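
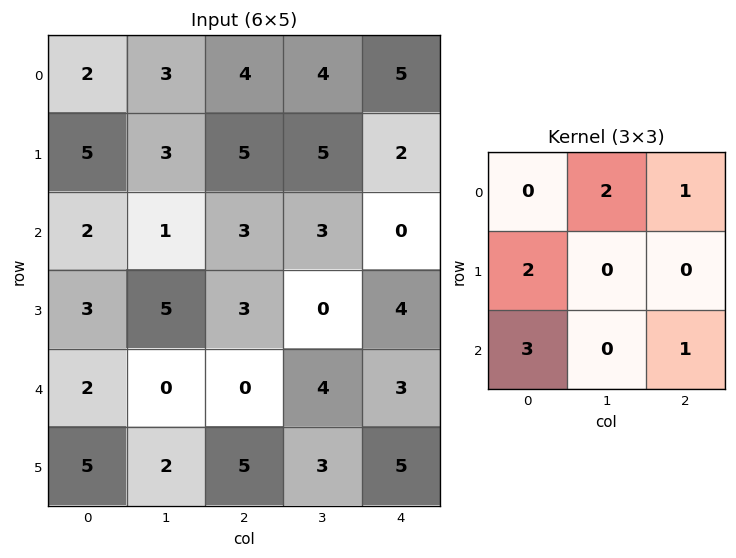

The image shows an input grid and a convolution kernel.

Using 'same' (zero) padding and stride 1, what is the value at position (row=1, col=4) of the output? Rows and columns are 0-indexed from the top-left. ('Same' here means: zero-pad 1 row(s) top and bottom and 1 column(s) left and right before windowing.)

29

The receptive field on the zero-padded input at this output position is [4 5 0 / 5 2 0 / 3 0 0]. Elementwise product with the kernel and sum: 5·2 + 0·1 + 5·2 + 3·3 + 0·1.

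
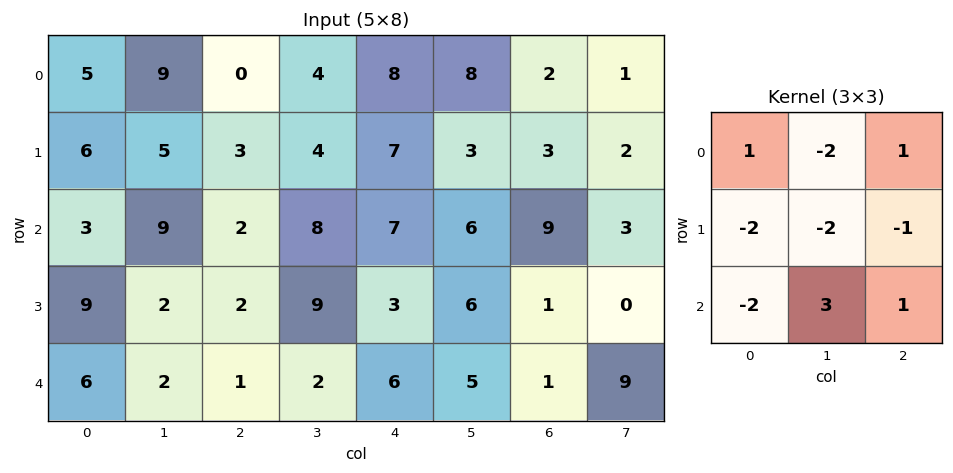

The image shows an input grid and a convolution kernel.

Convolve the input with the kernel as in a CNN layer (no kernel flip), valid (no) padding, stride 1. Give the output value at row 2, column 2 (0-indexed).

-22

The receptive field on the input at this output position is [2 8 7 / 2 9 3 / 1 2 6]. Elementwise product with the kernel and sum: 2·1 + 8·-2 + 7·1 + 2·-2 + 9·-2 + 3·-1 + 1·-2 + 2·3 + 6·1.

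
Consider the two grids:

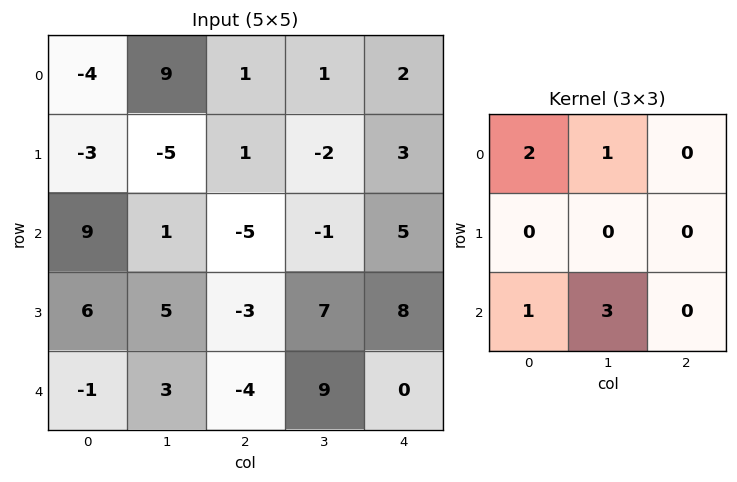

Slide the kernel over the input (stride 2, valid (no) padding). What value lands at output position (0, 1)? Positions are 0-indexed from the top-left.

-5

The receptive field on the input at this output position is [1 1 2 / 1 -2 3 / -5 -1 5]. Elementwise product with the kernel and sum: 1·2 + 1·1 + -5·1 + -1·3.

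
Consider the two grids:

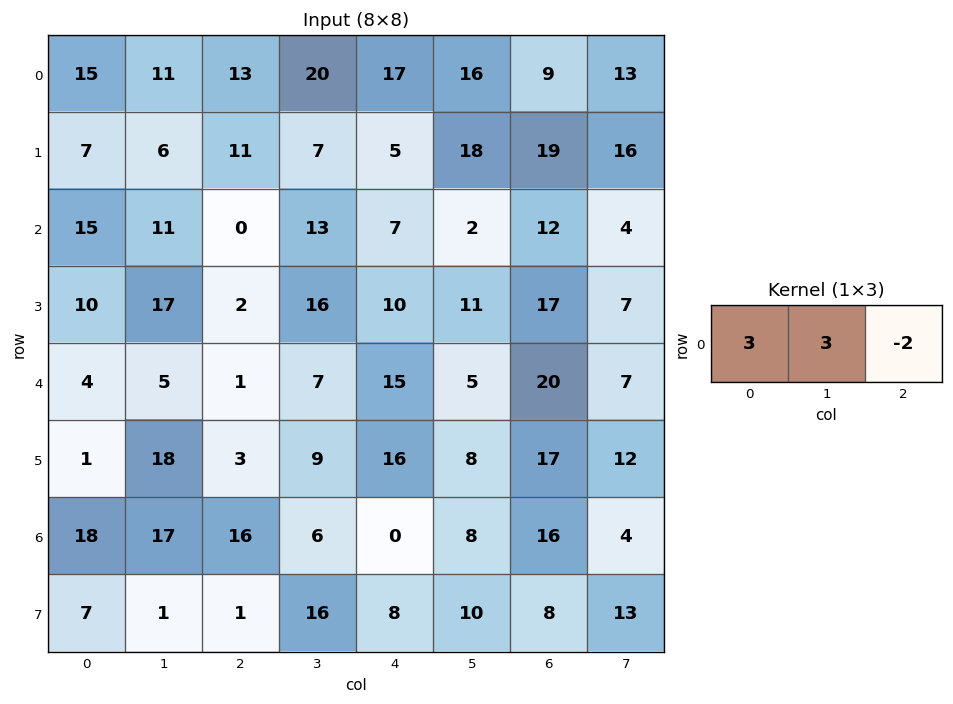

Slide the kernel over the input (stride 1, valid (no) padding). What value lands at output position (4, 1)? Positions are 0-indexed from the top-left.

4

The receptive field on the input at this output position is [5 1 7]. Elementwise product with the kernel and sum: 5·3 + 1·3 + 7·-2.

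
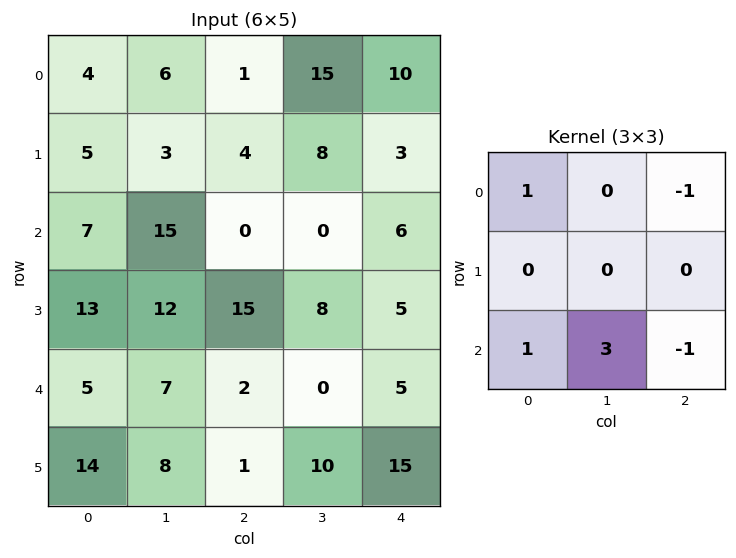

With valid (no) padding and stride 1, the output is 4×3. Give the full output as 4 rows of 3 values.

55 6 -15
35 44 35
31 28 -9
35 5 26

Output[0,0]: The receptive field on the input at this output position is [4 6 1 / 5 3 4 / 7 15 0]. Elementwise product with the kernel and sum: 4·1 + 1·-1 + 7·1 + 15·3 + 0·-1.
Output[0,1]: The receptive field on the input at this output position is [6 1 15 / 3 4 8 / 15 0 0]. Elementwise product with the kernel and sum: 6·1 + 15·-1 + 15·1 + 0·3 + 0·-1.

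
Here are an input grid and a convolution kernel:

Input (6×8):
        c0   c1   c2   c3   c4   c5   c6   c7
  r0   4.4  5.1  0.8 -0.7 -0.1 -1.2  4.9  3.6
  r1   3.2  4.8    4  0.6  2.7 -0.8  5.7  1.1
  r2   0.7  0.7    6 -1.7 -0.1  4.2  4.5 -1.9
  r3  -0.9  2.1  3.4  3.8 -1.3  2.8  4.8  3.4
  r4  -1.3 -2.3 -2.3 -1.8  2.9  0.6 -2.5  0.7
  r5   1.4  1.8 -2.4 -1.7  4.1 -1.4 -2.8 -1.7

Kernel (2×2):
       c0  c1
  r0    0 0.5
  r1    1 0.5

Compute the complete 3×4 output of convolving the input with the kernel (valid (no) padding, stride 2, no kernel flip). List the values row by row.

Output[0,0]: The receptive field on the input at this output position is [4.4 5.1 / 3.2 4.8]. Elementwise product with the kernel and sum: 5.1·0.5 + 3.2·1 + 4.8·0.5.

8.15 3.95 1.7 8.05
0.5 4.45 2.2 5.55
1.15 -4.15 3.7 -3.3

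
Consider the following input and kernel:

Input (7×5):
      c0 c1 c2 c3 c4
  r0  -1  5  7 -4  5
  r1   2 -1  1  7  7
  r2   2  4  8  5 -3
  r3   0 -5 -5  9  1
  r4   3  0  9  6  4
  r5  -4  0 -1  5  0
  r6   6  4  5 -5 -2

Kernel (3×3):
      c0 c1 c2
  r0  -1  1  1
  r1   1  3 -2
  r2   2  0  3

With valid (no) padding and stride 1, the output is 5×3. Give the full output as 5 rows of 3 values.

Output[0,0]: The receptive field on the input at this output position is [-1 5 7 / 2 -1 1 / 2 4 8]. Elementwise product with the kernel and sum: -1·-1 + 5·1 + 7·1 + 2·1 + -1·3 + 1·-2 + 2·2 + 8·3.
Output[0,1]: The receptive field on the input at this output position is [5 7 -4 / -1 1 7 / 4 8 5]. Elementwise product with the kernel and sum: 5·-1 + 7·1 + -4·1 + -1·1 + 1·3 + 7·-2 + 4·2 + 5·3.

38 9 9
-19 44 35
38 -11 44
-36 39 32
31 -5 19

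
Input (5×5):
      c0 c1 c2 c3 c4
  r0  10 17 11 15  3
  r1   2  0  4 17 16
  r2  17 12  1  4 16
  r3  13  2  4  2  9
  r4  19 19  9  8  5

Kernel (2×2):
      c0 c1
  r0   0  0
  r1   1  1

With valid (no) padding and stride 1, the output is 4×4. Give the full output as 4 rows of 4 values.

Output[0,0]: The receptive field on the input at this output position is [10 17 / 2 0]. Elementwise product with the kernel and sum: 2·1 + 0·1.

2 4 21 33
29 13 5 20
15 6 6 11
38 28 17 13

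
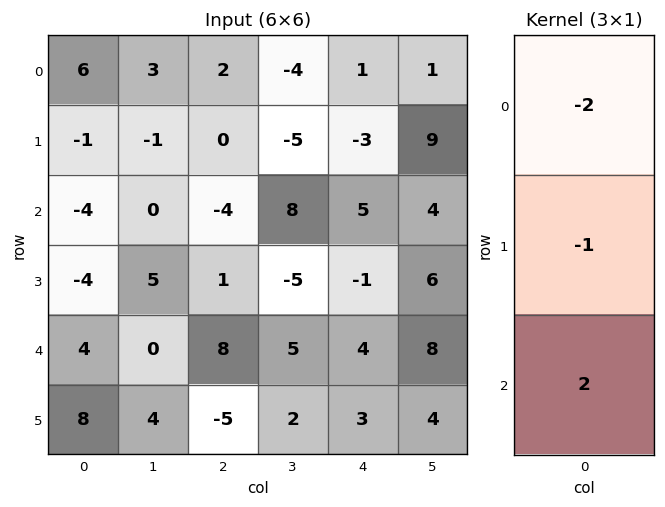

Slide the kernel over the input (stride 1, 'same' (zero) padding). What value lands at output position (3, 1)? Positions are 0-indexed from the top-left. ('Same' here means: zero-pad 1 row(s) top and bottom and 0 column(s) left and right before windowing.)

The receptive field on the zero-padded input at this output position is [0 / 5 / 0]. Elementwise product with the kernel and sum: 0·-2 + 5·-1 + 0·2.

-5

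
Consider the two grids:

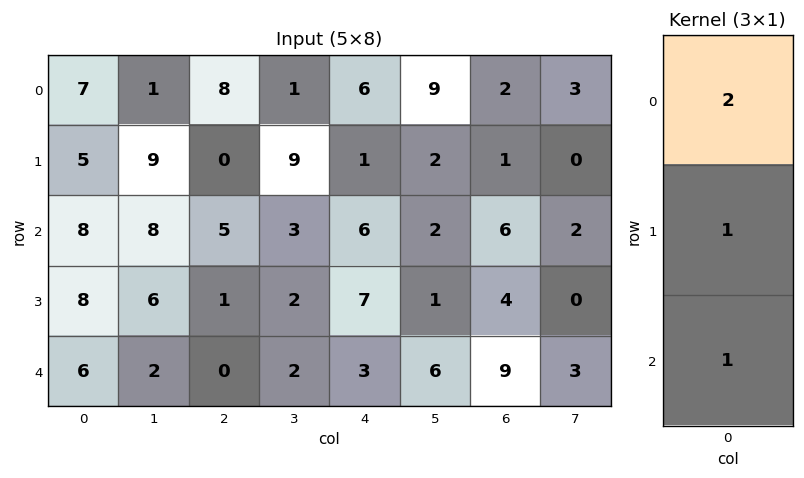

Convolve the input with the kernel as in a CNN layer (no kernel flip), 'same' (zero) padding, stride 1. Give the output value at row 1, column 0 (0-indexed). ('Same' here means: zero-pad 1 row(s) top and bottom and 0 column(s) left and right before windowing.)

The receptive field on the zero-padded input at this output position is [7 / 5 / 8]. Elementwise product with the kernel and sum: 7·2 + 5·1 + 8·1.

27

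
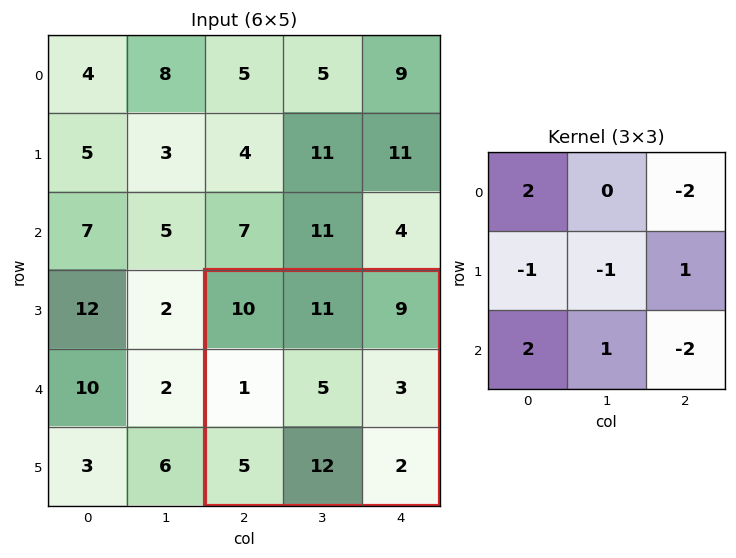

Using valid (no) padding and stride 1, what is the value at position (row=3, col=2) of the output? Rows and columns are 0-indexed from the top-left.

17

The receptive field on the input at this output position is [10 11 9 / 1 5 3 / 5 12 2]. Elementwise product with the kernel and sum: 10·2 + 9·-2 + 1·-1 + 5·-1 + 3·1 + 5·2 + 12·1 + 2·-2.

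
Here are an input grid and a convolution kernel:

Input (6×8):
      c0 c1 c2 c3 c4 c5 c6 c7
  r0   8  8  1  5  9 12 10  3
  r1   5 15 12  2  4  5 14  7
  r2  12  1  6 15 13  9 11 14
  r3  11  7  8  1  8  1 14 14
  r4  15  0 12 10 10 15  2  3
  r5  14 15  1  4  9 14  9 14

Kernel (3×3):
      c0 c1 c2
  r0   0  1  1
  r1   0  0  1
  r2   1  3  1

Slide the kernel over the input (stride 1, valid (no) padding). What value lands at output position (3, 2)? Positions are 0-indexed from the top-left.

41

The receptive field on the input at this output position is [8 1 8 / 12 10 10 / 1 4 9]. Elementwise product with the kernel and sum: 1·1 + 8·1 + 10·1 + 1·1 + 4·3 + 9·1.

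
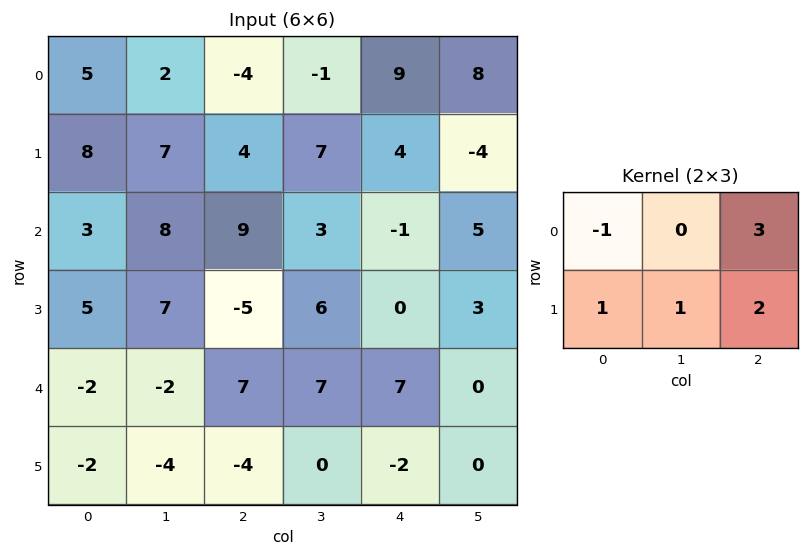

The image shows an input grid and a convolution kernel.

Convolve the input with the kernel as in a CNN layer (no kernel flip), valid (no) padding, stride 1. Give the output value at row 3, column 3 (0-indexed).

17

The receptive field on the input at this output position is [6 0 3 / 7 7 0]. Elementwise product with the kernel and sum: 6·-1 + 3·3 + 7·1 + 7·1 + 0·2.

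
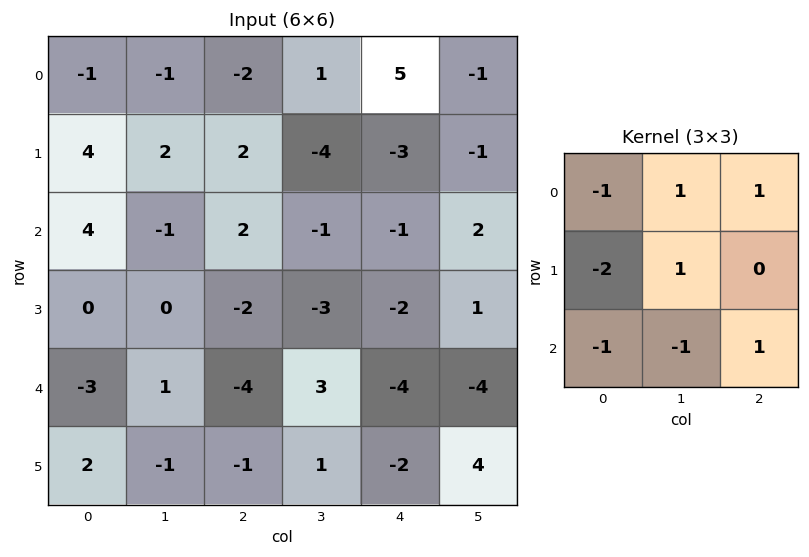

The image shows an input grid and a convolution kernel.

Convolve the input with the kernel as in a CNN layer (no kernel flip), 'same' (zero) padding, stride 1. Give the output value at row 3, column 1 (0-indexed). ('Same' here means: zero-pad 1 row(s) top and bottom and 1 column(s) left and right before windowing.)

-5

The receptive field on the zero-padded input at this output position is [4 -1 2 / 0 0 -2 / -3 1 -4]. Elementwise product with the kernel and sum: 4·-1 + -1·1 + 2·1 + 0·-2 + 0·1 + -3·-1 + 1·-1 + -4·1.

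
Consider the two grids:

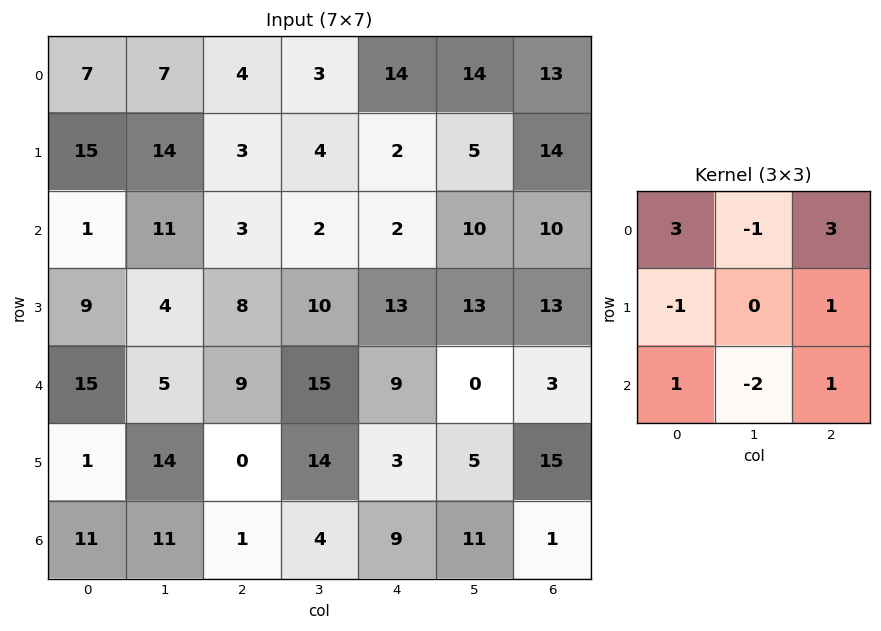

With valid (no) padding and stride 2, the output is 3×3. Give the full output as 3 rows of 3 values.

-4 51 71
14 6 38
56 44 36

Output[0,0]: The receptive field on the input at this output position is [7 7 4 / 15 14 3 / 1 11 3]. Elementwise product with the kernel and sum: 7·3 + 7·-1 + 4·3 + 15·-1 + 3·1 + 1·1 + 11·-2 + 3·1.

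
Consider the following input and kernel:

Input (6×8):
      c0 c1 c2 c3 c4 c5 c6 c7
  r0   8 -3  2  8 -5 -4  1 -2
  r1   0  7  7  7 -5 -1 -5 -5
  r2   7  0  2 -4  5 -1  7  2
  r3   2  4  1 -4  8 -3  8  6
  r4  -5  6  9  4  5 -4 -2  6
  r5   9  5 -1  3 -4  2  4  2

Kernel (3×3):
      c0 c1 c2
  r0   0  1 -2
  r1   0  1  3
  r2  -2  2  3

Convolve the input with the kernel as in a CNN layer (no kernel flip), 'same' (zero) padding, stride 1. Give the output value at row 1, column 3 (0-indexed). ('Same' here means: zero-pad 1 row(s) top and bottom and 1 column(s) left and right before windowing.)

The receptive field on the zero-padded input at this output position is [2 8 -5 / 7 7 -5 / 2 -4 5]. Elementwise product with the kernel and sum: 8·1 + -5·-2 + 7·1 + -5·3 + 2·-2 + -4·2 + 5·3.

13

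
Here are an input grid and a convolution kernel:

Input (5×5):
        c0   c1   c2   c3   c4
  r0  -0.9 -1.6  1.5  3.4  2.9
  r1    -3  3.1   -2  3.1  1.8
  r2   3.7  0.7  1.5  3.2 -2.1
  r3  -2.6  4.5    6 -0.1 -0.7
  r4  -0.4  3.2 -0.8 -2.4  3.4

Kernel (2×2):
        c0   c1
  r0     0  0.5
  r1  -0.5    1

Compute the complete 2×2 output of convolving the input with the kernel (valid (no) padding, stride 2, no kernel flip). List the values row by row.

3.8 5.8
6.15 -1.5

Output[0,0]: The receptive field on the input at this output position is [-0.9 -1.6 / -3 3.1]. Elementwise product with the kernel and sum: -1.6·0.5 + -3·-0.5 + 3.1·1.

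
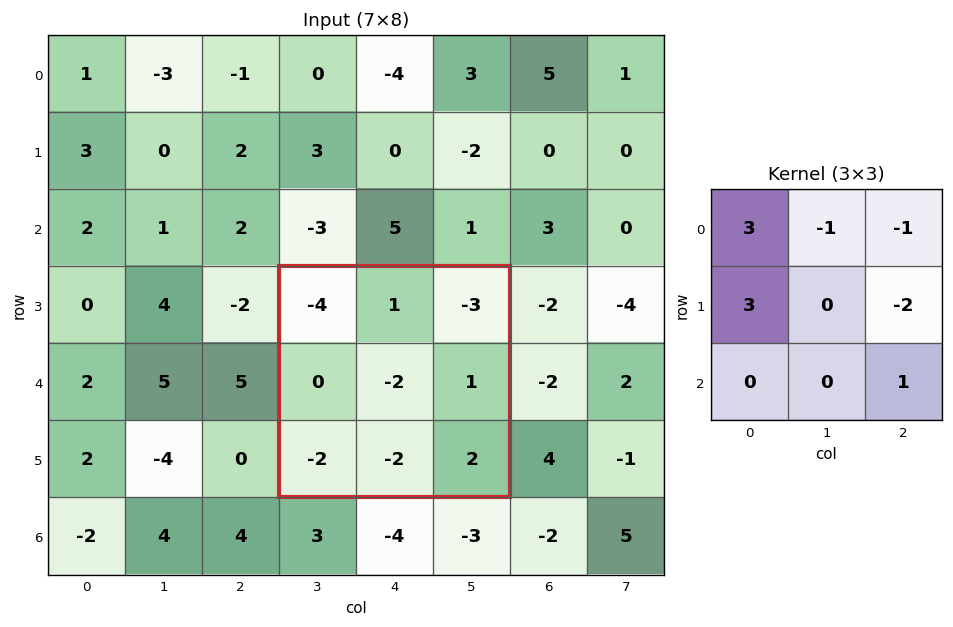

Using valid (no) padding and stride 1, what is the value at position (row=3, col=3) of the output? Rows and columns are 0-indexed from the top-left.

The receptive field on the input at this output position is [-4 1 -3 / 0 -2 1 / -2 -2 2]. Elementwise product with the kernel and sum: -4·3 + 1·-1 + -3·-1 + 0·3 + 1·-2 + 2·1.

-10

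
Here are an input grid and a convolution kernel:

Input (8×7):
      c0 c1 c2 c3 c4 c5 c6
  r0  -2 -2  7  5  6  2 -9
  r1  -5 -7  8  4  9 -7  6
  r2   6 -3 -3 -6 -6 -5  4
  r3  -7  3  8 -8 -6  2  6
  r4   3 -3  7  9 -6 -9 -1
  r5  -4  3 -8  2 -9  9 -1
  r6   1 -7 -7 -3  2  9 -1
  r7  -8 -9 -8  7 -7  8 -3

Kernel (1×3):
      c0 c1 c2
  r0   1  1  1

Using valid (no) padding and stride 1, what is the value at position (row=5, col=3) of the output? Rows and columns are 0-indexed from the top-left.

The receptive field on the input at this output position is [2 -9 9]. Elementwise product with the kernel and sum: 2·1 + -9·1 + 9·1.

2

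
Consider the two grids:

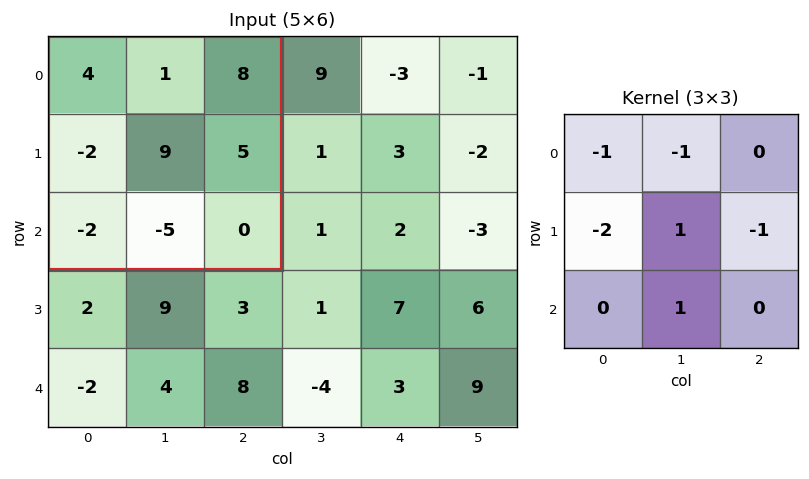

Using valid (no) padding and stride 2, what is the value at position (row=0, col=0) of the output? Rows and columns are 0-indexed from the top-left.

The receptive field on the input at this output position is [4 1 8 / -2 9 5 / -2 -5 0]. Elementwise product with the kernel and sum: 4·-1 + 1·-1 + -2·-2 + 9·1 + 5·-1 + -5·1.

-2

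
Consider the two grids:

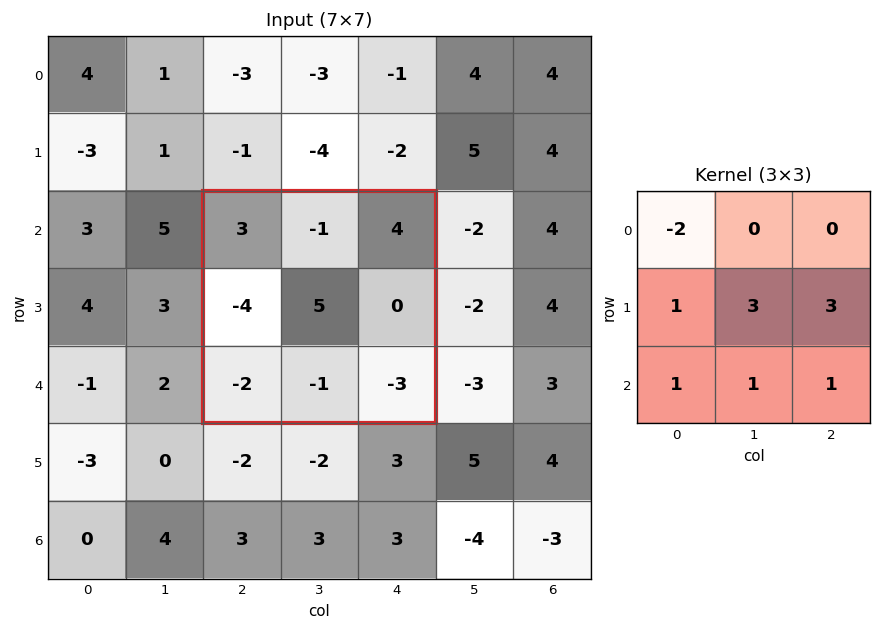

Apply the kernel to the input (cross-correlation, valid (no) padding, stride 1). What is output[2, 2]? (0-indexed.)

The receptive field on the input at this output position is [3 -1 4 / -4 5 0 / -2 -1 -3]. Elementwise product with the kernel and sum: 3·-2 + -4·1 + 5·3 + 0·3 + -2·1 + -1·1 + -3·1.

-1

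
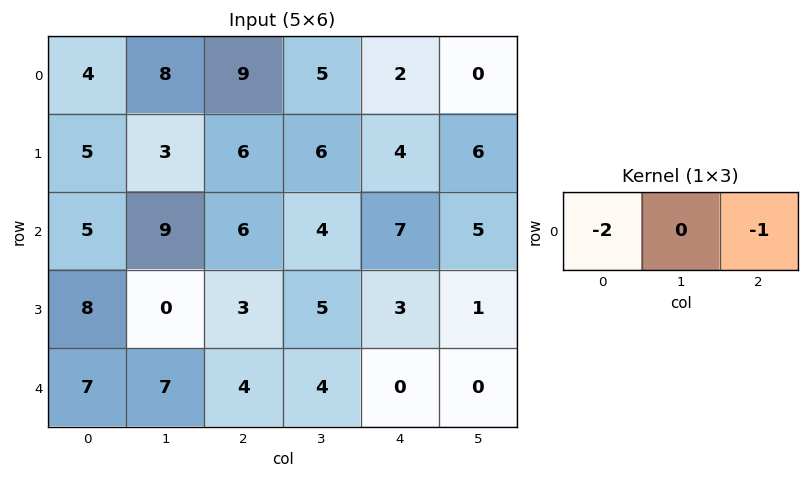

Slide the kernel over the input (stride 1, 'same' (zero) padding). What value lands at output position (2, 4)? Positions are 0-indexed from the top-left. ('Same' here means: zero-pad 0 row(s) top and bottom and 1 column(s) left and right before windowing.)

-13

The receptive field on the zero-padded input at this output position is [4 7 5]. Elementwise product with the kernel and sum: 4·-2 + 5·-1.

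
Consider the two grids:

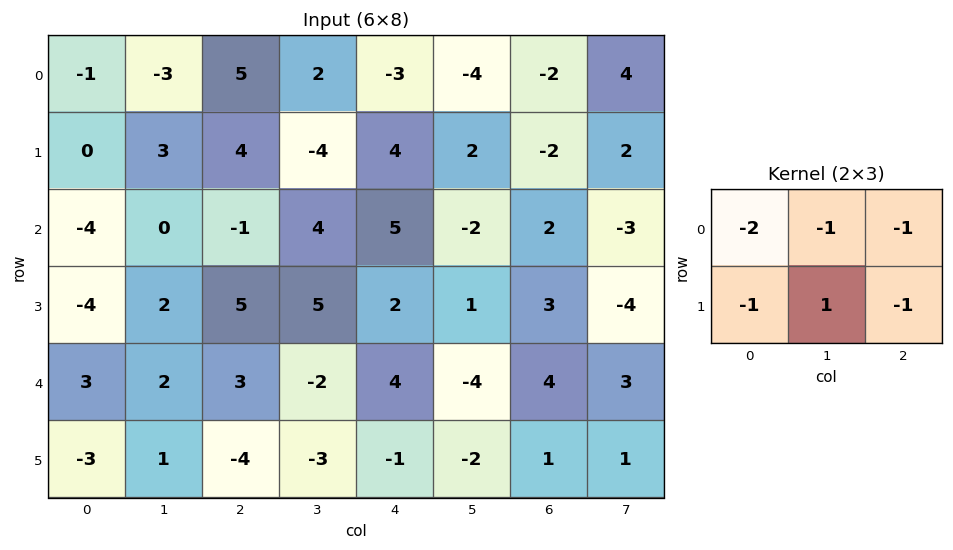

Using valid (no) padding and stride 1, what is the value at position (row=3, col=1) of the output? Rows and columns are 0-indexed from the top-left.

-11

The receptive field on the input at this output position is [2 5 5 / 2 3 -2]. Elementwise product with the kernel and sum: 2·-2 + 5·-1 + 5·-1 + 2·-1 + 3·1 + -2·-1.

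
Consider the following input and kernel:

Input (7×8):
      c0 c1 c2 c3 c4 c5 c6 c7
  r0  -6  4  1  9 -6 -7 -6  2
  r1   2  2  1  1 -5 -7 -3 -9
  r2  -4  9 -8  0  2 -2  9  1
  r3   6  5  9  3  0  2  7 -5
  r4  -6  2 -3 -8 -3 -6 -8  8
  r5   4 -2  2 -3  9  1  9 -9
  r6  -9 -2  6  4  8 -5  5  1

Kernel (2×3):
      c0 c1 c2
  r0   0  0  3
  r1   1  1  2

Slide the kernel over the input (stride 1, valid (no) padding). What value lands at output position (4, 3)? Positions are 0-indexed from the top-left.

-10

The receptive field on the input at this output position is [-8 -3 -6 / -3 9 1]. Elementwise product with the kernel and sum: -6·3 + -3·1 + 9·1 + 1·2.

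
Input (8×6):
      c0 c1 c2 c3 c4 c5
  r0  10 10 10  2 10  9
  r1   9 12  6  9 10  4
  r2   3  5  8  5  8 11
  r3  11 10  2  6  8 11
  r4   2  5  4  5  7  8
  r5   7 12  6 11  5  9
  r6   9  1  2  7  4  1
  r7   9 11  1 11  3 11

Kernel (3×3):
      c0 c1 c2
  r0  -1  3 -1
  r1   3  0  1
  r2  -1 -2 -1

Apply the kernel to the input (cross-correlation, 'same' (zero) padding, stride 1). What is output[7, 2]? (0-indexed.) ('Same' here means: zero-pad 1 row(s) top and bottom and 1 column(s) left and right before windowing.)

42

The receptive field on the zero-padded input at this output position is [1 2 7 / 11 1 11 / 0 0 0]. Elementwise product with the kernel and sum: 1·-1 + 2·3 + 7·-1 + 11·3 + 11·1 + 0·-1 + 0·-2 + 0·-1.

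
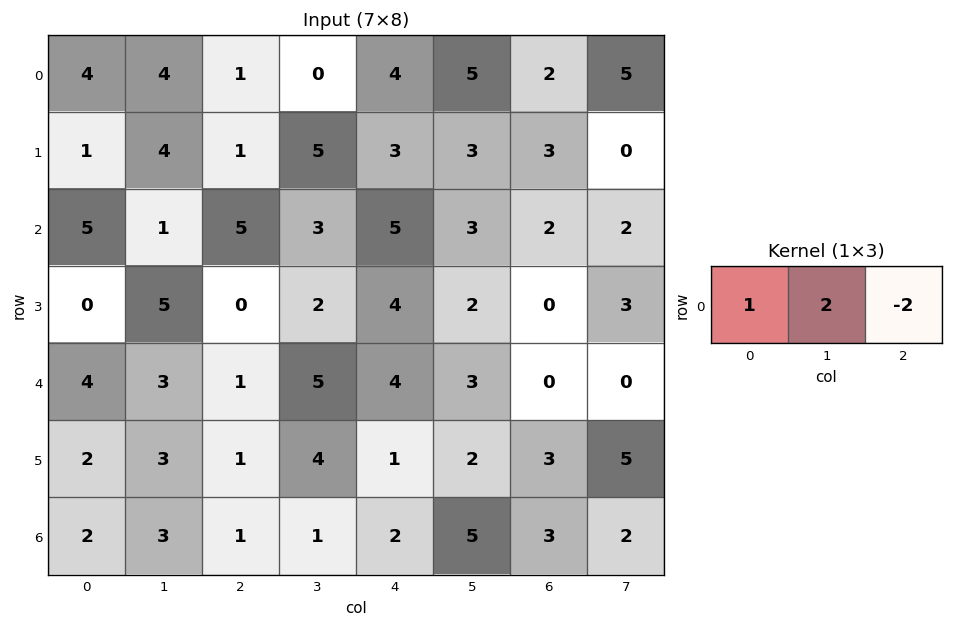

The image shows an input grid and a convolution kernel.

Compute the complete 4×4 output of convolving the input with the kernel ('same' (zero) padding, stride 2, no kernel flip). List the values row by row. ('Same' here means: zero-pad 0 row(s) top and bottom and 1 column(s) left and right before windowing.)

0 6 -2 -1
8 5 7 3
2 -5 7 3
-2 3 -5 7

Output[0,0]: The receptive field on the zero-padded input at this output position is [0 4 4]. Elementwise product with the kernel and sum: 0·1 + 4·2 + 4·-2.
Output[0,1]: The receptive field on the zero-padded input at this output position is [4 1 0]. Elementwise product with the kernel and sum: 4·1 + 1·2 + 0·-2.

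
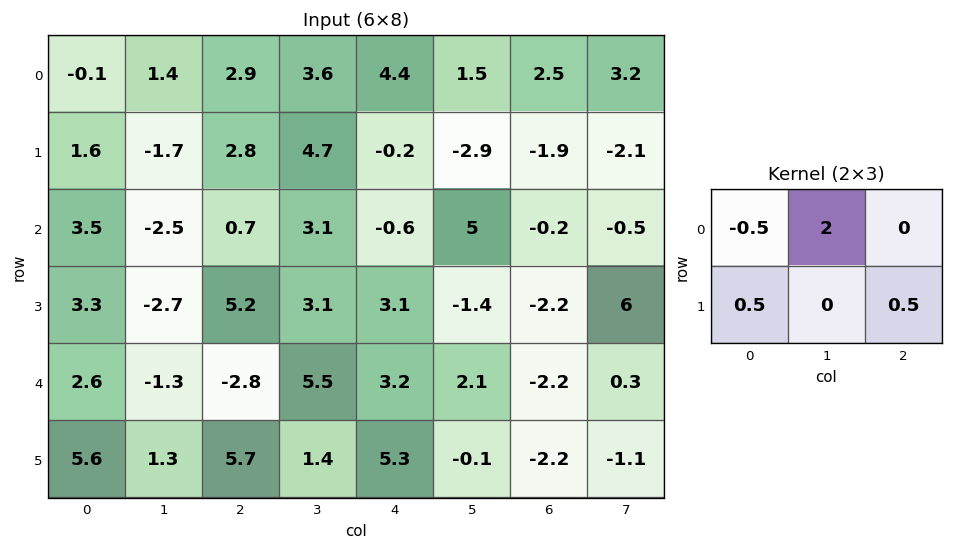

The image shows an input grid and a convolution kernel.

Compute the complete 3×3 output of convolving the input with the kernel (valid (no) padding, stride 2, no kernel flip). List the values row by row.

5.05 7.05 -0.25
-2.5 10 10.75
1.75 17.9 4.15

Output[0,0]: The receptive field on the input at this output position is [-0.1 1.4 2.9 / 1.6 -1.7 2.8]. Elementwise product with the kernel and sum: -0.1·-0.5 + 1.4·2 + 1.6·0.5 + 2.8·0.5.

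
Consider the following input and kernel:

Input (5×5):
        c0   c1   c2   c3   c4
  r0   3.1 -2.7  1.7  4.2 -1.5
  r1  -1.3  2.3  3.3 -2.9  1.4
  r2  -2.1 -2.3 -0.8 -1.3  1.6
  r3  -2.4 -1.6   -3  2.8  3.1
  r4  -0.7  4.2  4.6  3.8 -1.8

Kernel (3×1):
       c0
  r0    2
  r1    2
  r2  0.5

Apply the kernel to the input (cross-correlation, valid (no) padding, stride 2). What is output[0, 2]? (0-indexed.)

The receptive field on the input at this output position is [-1.5 / 1.4 / 1.6]. Elementwise product with the kernel and sum: -1.5·2 + 1.4·2 + 1.6·0.5.

0.6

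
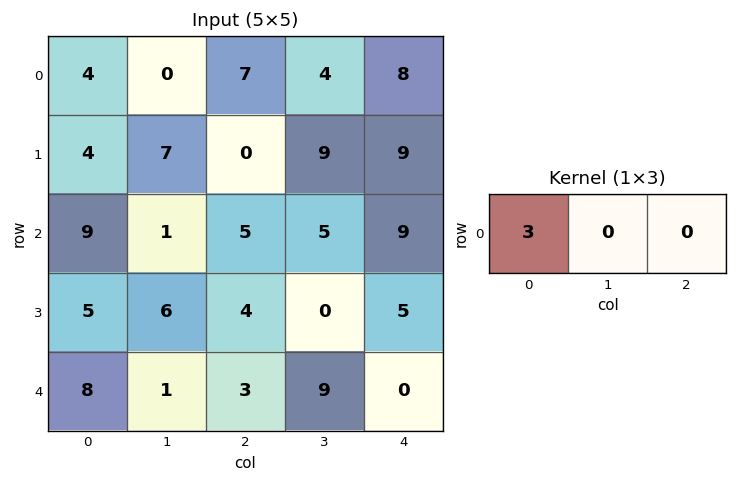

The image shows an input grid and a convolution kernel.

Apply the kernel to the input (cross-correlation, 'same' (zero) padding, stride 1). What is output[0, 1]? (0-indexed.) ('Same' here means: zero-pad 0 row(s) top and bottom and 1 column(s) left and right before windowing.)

12

The receptive field on the zero-padded input at this output position is [4 0 7]. Elementwise product with the kernel and sum: 4·3.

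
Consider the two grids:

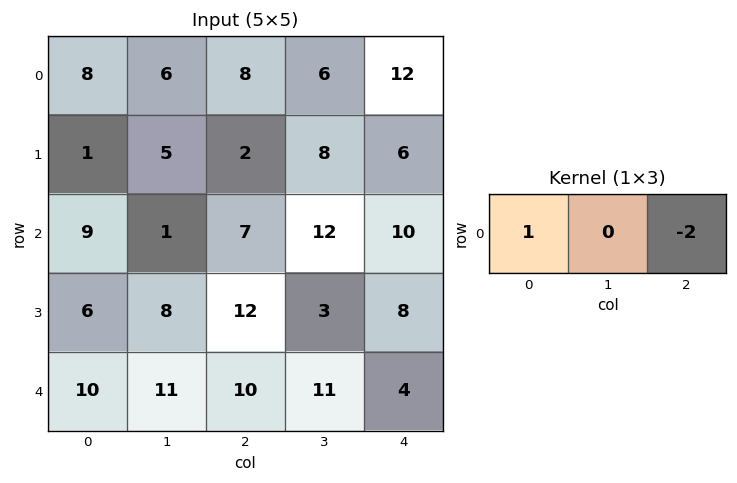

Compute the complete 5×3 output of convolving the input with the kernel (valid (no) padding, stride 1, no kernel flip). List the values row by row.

Output[0,0]: The receptive field on the input at this output position is [8 6 8]. Elementwise product with the kernel and sum: 8·1 + 8·-2.
Output[0,1]: The receptive field on the input at this output position is [6 8 6]. Elementwise product with the kernel and sum: 6·1 + 6·-2.

-8 -6 -16
-3 -11 -10
-5 -23 -13
-18 2 -4
-10 -11 2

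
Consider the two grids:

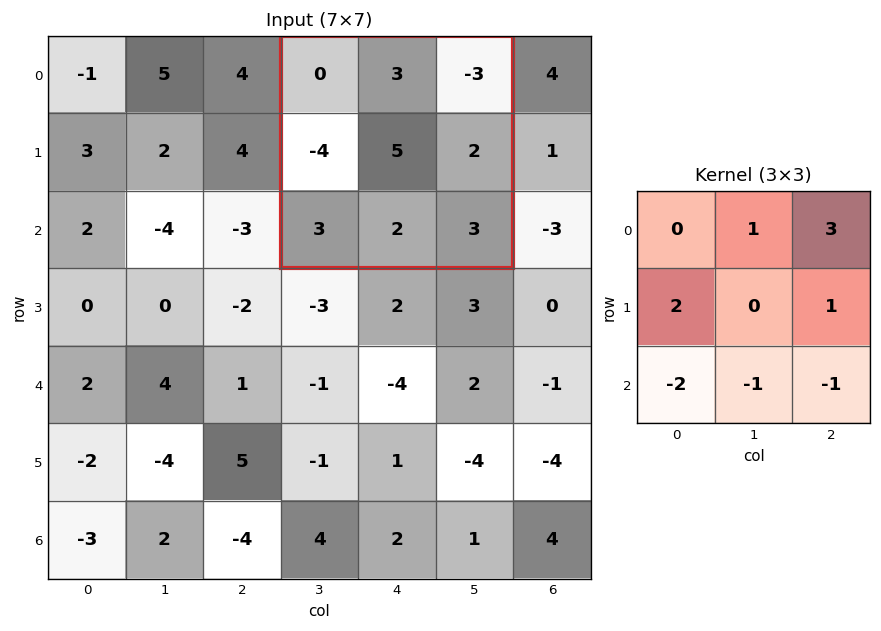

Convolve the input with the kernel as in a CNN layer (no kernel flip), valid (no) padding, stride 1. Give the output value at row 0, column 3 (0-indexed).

-23

The receptive field on the input at this output position is [0 3 -3 / -4 5 2 / 3 2 3]. Elementwise product with the kernel and sum: 3·1 + -3·3 + -4·2 + 2·1 + 3·-2 + 2·-1 + 3·-1.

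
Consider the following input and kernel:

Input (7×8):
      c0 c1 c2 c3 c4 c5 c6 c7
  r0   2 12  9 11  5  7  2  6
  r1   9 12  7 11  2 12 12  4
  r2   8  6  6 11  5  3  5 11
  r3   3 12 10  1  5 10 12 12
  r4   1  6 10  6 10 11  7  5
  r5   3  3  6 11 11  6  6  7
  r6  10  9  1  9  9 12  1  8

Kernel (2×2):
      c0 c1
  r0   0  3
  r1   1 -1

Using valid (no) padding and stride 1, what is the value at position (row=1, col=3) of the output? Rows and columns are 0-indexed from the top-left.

12

The receptive field on the input at this output position is [11 2 / 11 5]. Elementwise product with the kernel and sum: 2·3 + 11·1 + 5·-1.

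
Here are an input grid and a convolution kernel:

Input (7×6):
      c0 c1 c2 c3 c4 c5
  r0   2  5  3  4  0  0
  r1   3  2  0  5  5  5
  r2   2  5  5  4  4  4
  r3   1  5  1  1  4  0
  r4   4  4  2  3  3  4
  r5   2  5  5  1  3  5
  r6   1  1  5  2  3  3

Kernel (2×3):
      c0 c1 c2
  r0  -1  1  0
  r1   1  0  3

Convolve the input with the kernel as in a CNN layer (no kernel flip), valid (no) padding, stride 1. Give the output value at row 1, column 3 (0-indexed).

16

The receptive field on the input at this output position is [5 5 5 / 4 4 4]. Elementwise product with the kernel and sum: 5·-1 + 5·1 + 4·1 + 4·3.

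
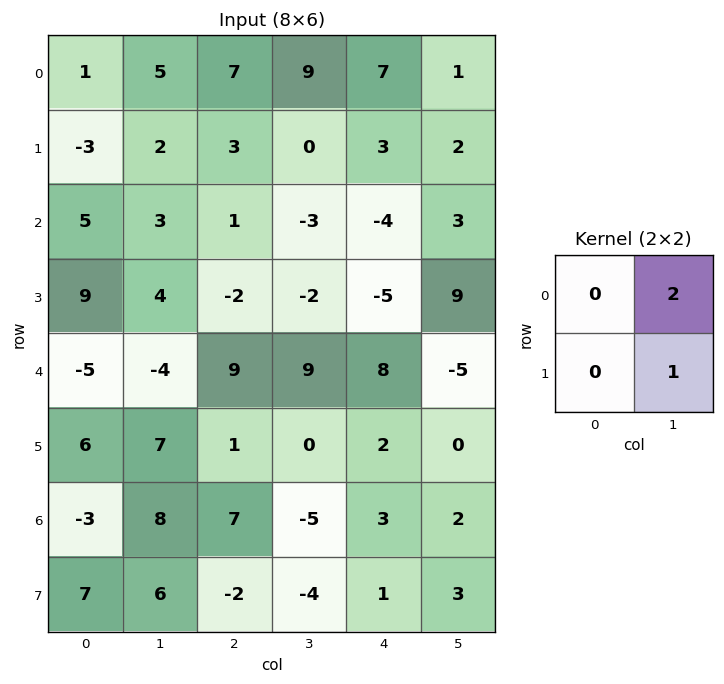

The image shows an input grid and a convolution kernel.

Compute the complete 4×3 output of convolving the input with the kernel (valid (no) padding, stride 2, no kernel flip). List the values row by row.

Output[0,0]: The receptive field on the input at this output position is [1 5 / -3 2]. Elementwise product with the kernel and sum: 5·2 + 2·1.
Output[0,1]: The receptive field on the input at this output position is [7 9 / 3 0]. Elementwise product with the kernel and sum: 9·2 + 0·1.

12 18 4
10 -8 15
-1 18 -10
22 -14 7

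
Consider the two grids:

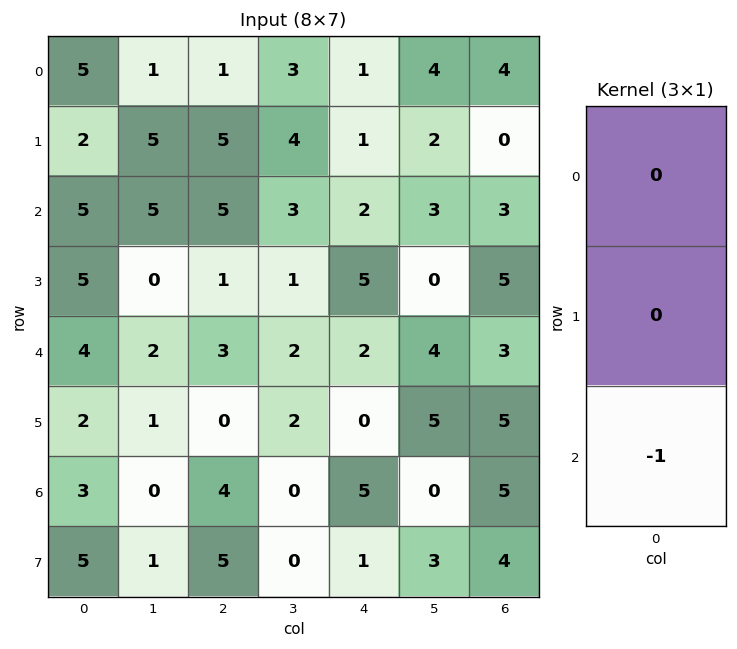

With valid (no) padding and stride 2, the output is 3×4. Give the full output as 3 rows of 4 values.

-5 -5 -2 -3
-4 -3 -2 -3
-3 -4 -5 -5

Output[0,0]: The receptive field on the input at this output position is [5 / 2 / 5]. Elementwise product with the kernel and sum: 5·-1.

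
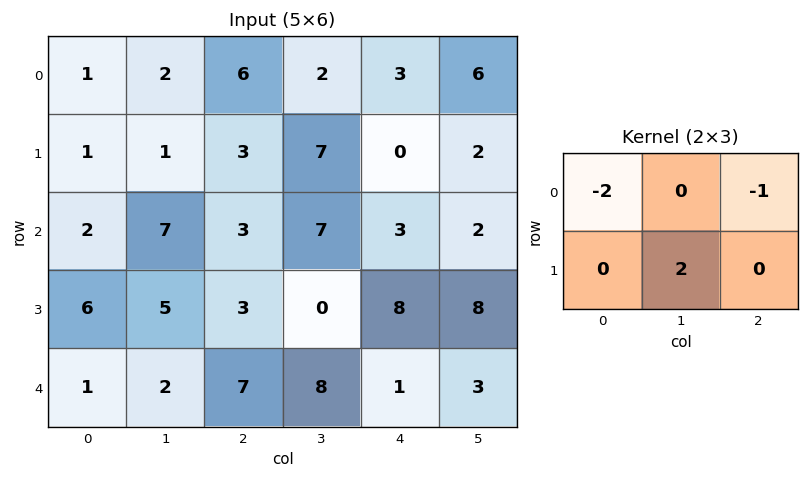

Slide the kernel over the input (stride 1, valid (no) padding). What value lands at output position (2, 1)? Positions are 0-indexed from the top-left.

The receptive field on the input at this output position is [7 3 7 / 5 3 0]. Elementwise product with the kernel and sum: 7·-2 + 7·-1 + 3·2.

-15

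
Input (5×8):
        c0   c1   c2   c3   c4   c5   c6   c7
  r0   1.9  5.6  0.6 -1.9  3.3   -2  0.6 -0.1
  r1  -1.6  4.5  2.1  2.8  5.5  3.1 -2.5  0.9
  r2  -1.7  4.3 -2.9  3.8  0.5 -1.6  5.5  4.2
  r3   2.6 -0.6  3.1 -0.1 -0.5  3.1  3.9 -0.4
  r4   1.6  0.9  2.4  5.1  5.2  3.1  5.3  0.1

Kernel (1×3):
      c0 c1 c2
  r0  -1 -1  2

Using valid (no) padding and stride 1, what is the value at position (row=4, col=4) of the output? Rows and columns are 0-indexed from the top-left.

The receptive field on the input at this output position is [5.2 3.1 5.3]. Elementwise product with the kernel and sum: 5.2·-1 + 3.1·-1 + 5.3·2.

2.3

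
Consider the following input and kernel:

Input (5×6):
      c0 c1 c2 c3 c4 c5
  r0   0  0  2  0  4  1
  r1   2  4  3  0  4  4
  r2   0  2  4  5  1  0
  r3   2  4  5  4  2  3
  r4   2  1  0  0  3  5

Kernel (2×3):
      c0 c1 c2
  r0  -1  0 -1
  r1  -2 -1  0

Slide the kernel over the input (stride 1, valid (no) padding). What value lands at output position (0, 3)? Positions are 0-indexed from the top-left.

-5

The receptive field on the input at this output position is [0 4 1 / 0 4 4]. Elementwise product with the kernel and sum: 0·-1 + 1·-1 + 0·-2 + 4·-1.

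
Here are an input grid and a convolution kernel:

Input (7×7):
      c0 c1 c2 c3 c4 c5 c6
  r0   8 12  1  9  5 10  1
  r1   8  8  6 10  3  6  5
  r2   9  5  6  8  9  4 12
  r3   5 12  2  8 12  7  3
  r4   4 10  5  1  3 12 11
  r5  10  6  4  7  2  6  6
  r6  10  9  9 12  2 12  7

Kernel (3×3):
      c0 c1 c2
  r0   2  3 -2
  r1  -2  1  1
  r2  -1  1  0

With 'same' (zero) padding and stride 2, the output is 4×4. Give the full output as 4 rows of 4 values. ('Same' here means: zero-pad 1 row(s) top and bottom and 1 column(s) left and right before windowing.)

28 -16 -10 -20
27 8 18 27
15 -2 46 10
37 13 -2 13

Output[0,0]: The receptive field on the zero-padded input at this output position is [0 0 0 / 0 8 12 / 0 8 8]. Elementwise product with the kernel and sum: 0·2 + 0·3 + 0·-2 + 0·-2 + 8·1 + 12·1 + 0·-1 + 8·1.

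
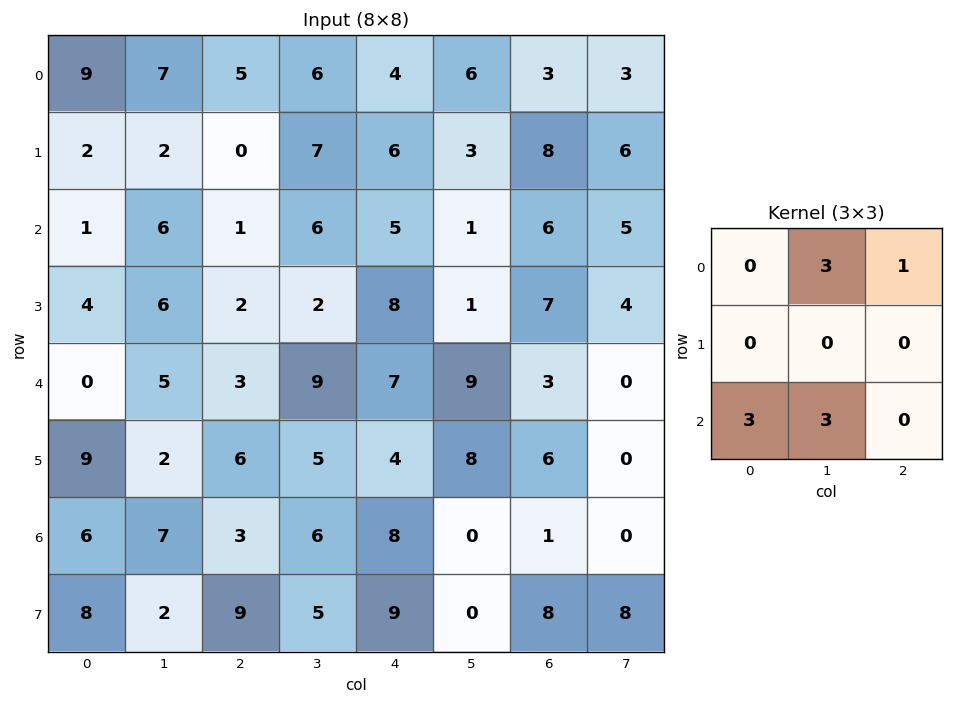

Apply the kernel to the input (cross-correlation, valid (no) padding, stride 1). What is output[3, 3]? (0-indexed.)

The receptive field on the input at this output position is [2 8 1 / 9 7 9 / 5 4 8]. Elementwise product with the kernel and sum: 8·3 + 1·1 + 5·3 + 4·3.

52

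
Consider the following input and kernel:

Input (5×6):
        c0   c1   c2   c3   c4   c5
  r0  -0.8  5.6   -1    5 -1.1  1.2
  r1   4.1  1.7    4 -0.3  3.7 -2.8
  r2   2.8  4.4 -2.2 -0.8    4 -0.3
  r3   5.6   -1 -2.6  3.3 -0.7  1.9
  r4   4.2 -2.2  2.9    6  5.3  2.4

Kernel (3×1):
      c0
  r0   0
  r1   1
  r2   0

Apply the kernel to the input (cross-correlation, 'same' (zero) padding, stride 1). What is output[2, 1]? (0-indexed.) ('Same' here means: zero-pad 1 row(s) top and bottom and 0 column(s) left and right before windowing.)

The receptive field on the zero-padded input at this output position is [1.7 / 4.4 / -1]. Elementwise product with the kernel and sum: 4.4·1.

4.4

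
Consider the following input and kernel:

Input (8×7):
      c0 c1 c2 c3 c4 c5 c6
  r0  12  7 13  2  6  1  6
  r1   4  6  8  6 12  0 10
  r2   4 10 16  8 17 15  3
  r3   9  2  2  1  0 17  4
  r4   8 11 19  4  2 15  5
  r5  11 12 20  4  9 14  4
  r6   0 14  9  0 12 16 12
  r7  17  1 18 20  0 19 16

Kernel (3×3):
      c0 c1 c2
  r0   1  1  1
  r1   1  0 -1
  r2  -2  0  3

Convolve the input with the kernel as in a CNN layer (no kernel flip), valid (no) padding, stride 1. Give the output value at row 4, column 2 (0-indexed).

The receptive field on the input at this output position is [19 4 2 / 20 4 9 / 9 0 12]. Elementwise product with the kernel and sum: 19·1 + 4·1 + 2·1 + 20·1 + 9·-1 + 9·-2 + 12·3.

54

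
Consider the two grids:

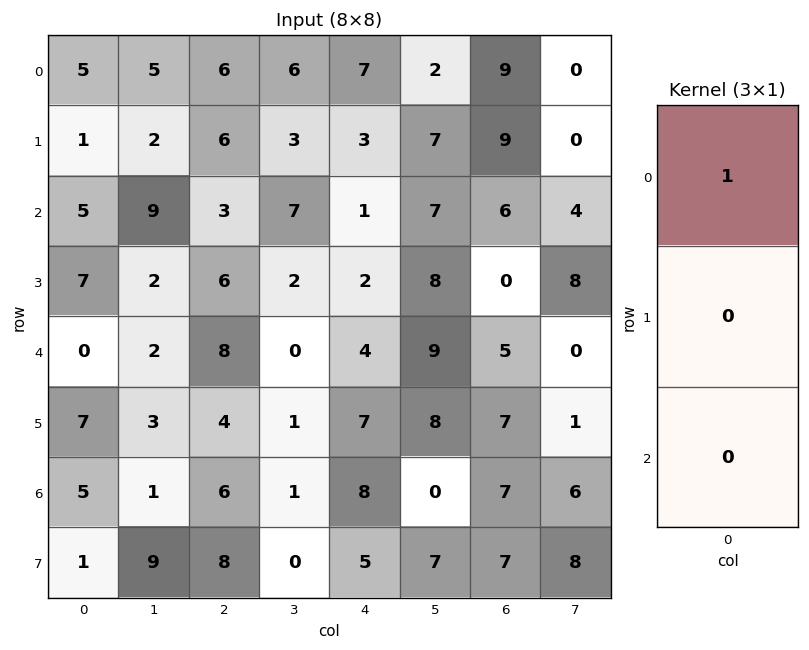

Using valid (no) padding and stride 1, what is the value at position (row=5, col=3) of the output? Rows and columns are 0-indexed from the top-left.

The receptive field on the input at this output position is [1 / 1 / 0]. Elementwise product with the kernel and sum: 1·1.

1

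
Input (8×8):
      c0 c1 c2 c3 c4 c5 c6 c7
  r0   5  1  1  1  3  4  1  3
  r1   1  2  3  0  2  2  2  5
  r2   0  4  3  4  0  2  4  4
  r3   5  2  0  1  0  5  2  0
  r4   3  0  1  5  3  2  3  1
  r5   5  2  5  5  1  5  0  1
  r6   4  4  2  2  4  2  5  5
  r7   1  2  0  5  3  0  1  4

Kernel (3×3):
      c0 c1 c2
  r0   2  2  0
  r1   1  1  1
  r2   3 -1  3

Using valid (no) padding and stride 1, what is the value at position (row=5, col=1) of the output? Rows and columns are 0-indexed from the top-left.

43

The receptive field on the input at this output position is [2 5 5 / 4 2 2 / 2 0 5]. Elementwise product with the kernel and sum: 2·2 + 5·2 + 4·1 + 2·1 + 2·1 + 2·3 + 0·-1 + 5·3.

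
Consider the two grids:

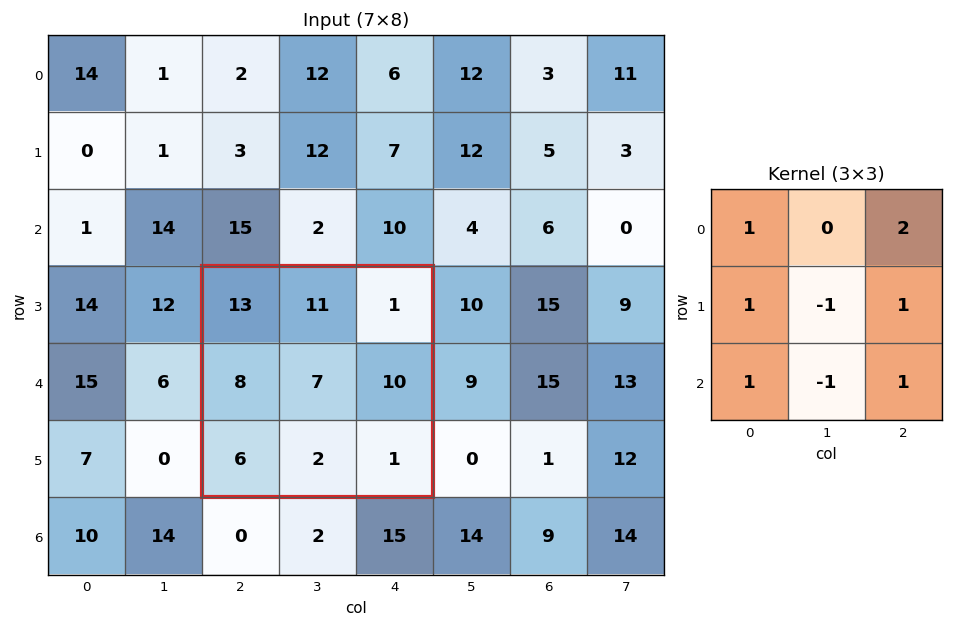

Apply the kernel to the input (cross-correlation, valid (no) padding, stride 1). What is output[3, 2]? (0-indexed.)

31

The receptive field on the input at this output position is [13 11 1 / 8 7 10 / 6 2 1]. Elementwise product with the kernel and sum: 13·1 + 1·2 + 8·1 + 7·-1 + 10·1 + 6·1 + 2·-1 + 1·1.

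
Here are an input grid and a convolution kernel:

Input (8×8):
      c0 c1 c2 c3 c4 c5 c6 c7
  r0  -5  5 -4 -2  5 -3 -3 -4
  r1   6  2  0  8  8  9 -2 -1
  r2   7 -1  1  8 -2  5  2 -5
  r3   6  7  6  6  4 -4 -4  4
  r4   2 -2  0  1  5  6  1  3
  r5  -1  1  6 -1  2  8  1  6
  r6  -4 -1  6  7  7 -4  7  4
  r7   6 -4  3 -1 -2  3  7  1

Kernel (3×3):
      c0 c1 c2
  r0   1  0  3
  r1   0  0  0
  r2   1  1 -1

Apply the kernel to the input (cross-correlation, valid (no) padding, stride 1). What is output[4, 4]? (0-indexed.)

4

The receptive field on the input at this output position is [5 6 1 / 2 8 1 / 7 -4 7]. Elementwise product with the kernel and sum: 5·1 + 1·3 + 7·1 + -4·1 + 7·-1.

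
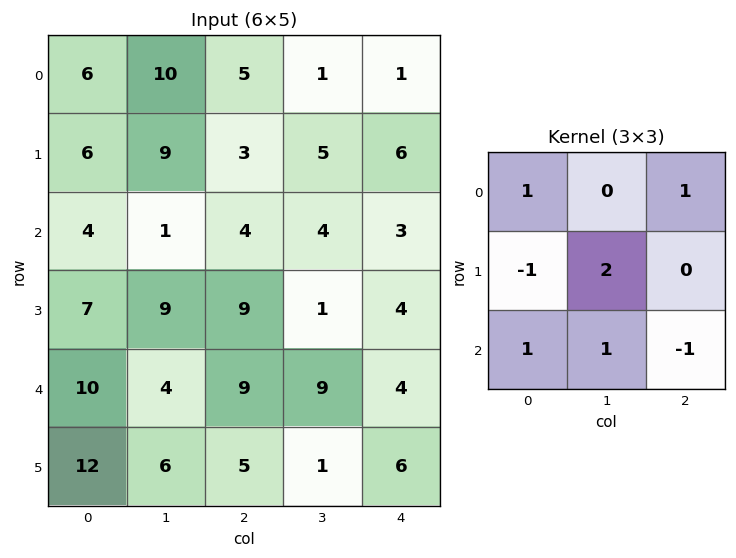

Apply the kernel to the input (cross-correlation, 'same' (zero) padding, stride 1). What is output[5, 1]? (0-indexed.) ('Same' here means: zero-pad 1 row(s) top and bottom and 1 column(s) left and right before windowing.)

The receptive field on the zero-padded input at this output position is [10 4 9 / 12 6 5 / 0 0 0]. Elementwise product with the kernel and sum: 10·1 + 9·1 + 12·-1 + 6·2 + 0·1 + 0·1 + 0·-1.

19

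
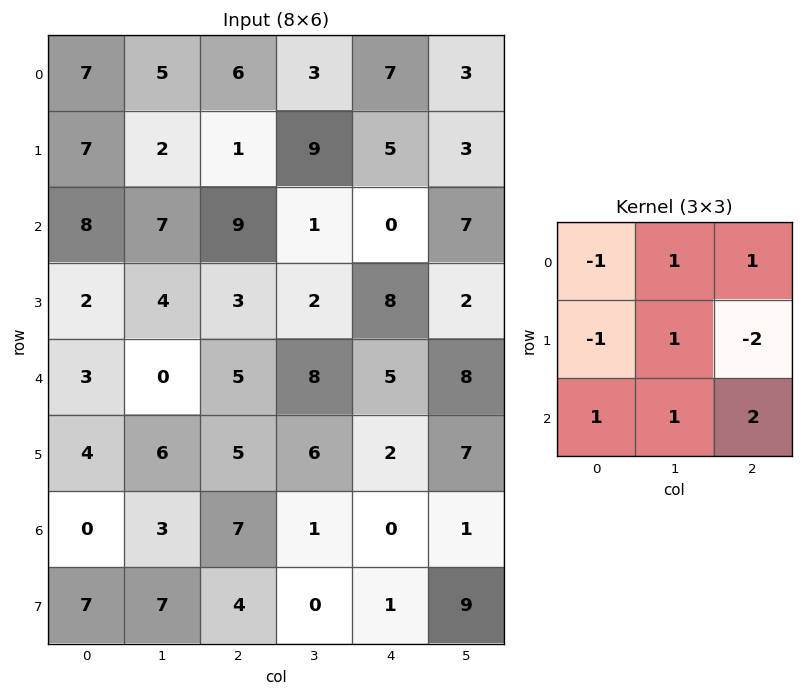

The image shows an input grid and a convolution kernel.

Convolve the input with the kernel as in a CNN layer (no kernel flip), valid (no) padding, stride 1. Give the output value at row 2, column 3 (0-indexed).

37

The receptive field on the input at this output position is [1 0 7 / 2 8 2 / 8 5 8]. Elementwise product with the kernel and sum: 1·-1 + 0·1 + 7·1 + 2·-1 + 8·1 + 2·-2 + 8·1 + 5·1 + 8·2.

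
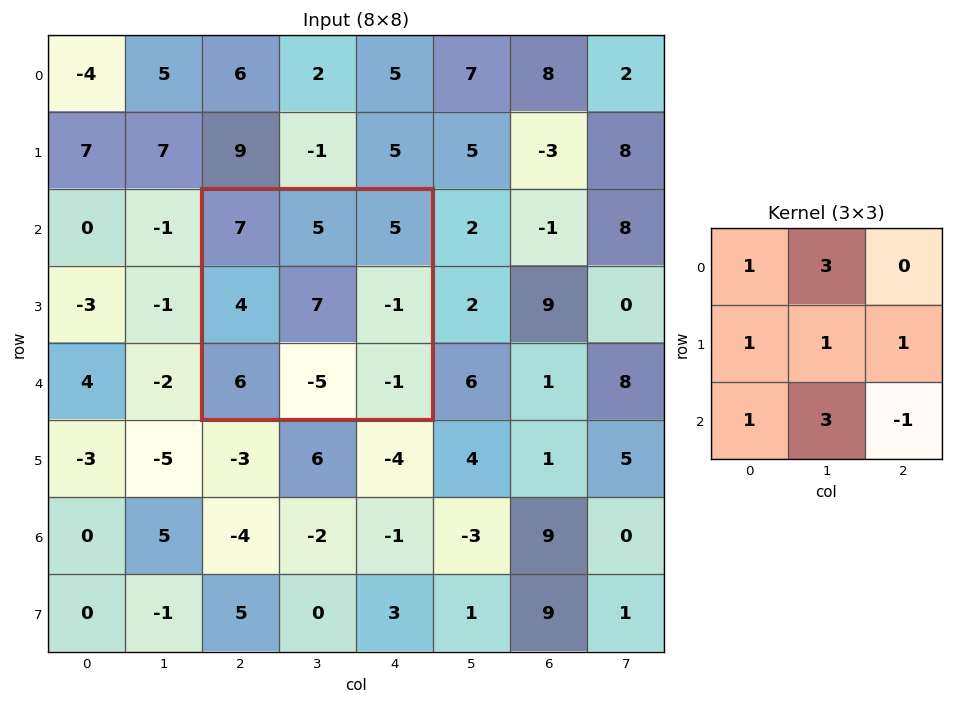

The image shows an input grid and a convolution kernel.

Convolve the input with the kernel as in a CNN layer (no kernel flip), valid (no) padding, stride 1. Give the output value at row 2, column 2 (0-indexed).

The receptive field on the input at this output position is [7 5 5 / 4 7 -1 / 6 -5 -1]. Elementwise product with the kernel and sum: 7·1 + 5·3 + 4·1 + 7·1 + -1·1 + 6·1 + -5·3 + -1·-1.

24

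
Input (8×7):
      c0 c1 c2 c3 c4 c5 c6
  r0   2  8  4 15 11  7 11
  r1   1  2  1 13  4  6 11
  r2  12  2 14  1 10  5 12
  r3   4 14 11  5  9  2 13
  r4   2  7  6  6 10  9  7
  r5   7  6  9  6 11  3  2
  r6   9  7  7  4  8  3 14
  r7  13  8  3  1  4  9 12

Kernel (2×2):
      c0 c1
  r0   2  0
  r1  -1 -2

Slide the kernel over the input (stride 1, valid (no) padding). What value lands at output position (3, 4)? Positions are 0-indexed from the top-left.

-10

The receptive field on the input at this output position is [9 2 / 10 9]. Elementwise product with the kernel and sum: 9·2 + 10·-1 + 9·-2.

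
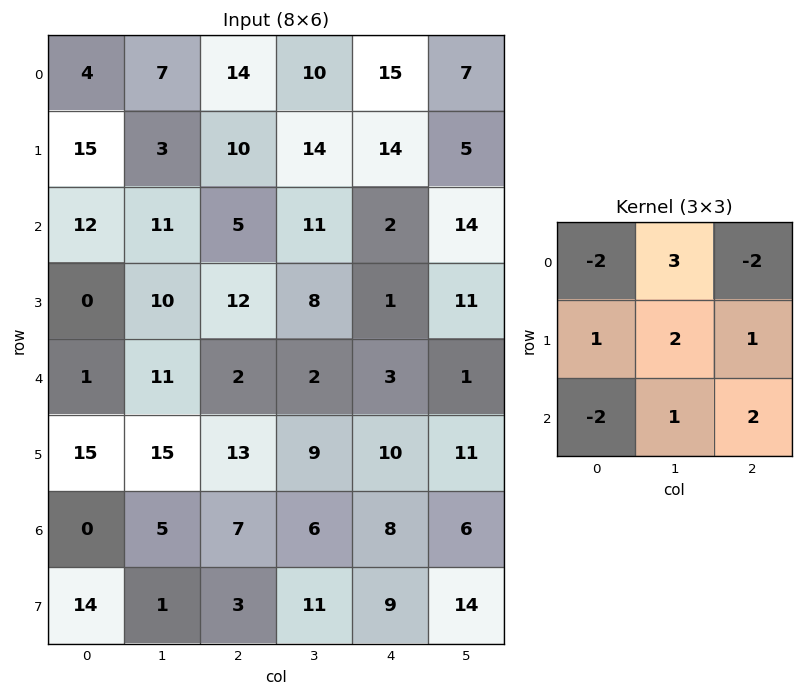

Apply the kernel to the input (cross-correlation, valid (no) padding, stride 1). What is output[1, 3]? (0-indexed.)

The receptive field on the input at this output position is [14 14 5 / 11 2 14 / 8 1 11]. Elementwise product with the kernel and sum: 14·-2 + 14·3 + 5·-2 + 11·1 + 2·2 + 14·1 + 8·-2 + 1·1 + 11·2.

40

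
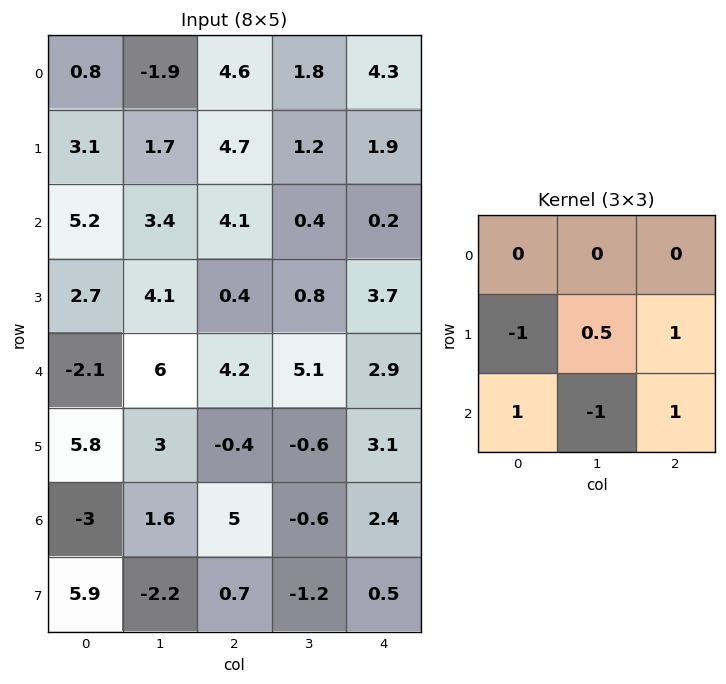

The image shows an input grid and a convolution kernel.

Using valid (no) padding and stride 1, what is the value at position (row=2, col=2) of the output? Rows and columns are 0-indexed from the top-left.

5.7

The receptive field on the input at this output position is [4.1 0.4 0.2 / 0.4 0.8 3.7 / 4.2 5.1 2.9]. Elementwise product with the kernel and sum: 0.4·-1 + 0.8·0.5 + 3.7·1 + 4.2·1 + 5.1·-1 + 2.9·1.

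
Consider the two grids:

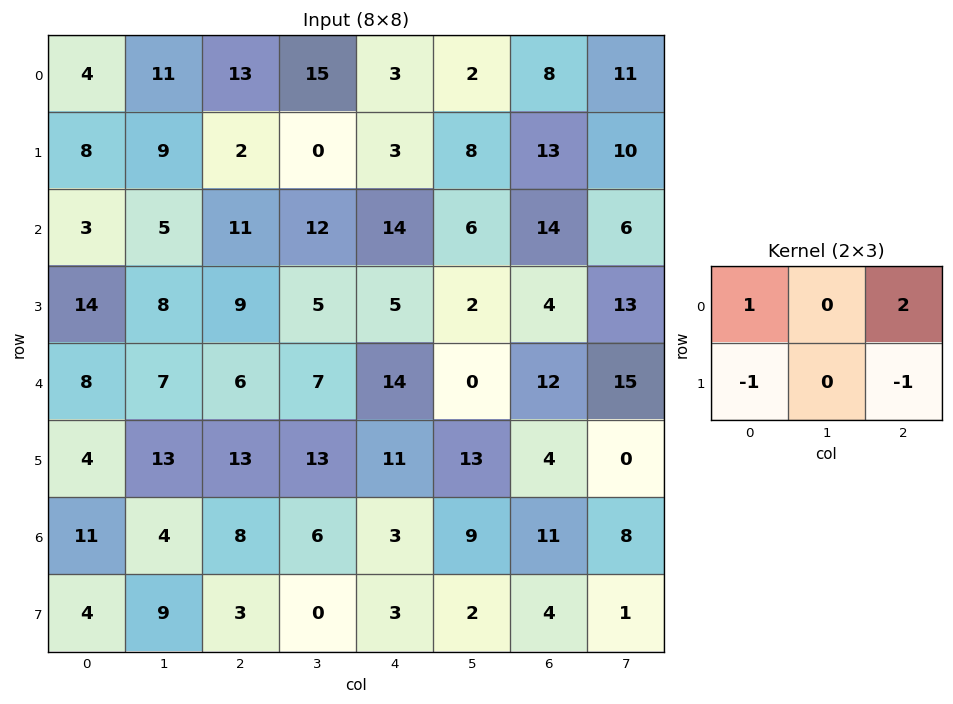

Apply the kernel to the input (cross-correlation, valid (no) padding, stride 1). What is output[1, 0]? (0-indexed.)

-2

The receptive field on the input at this output position is [8 9 2 / 3 5 11]. Elementwise product with the kernel and sum: 8·1 + 2·2 + 3·-1 + 11·-1.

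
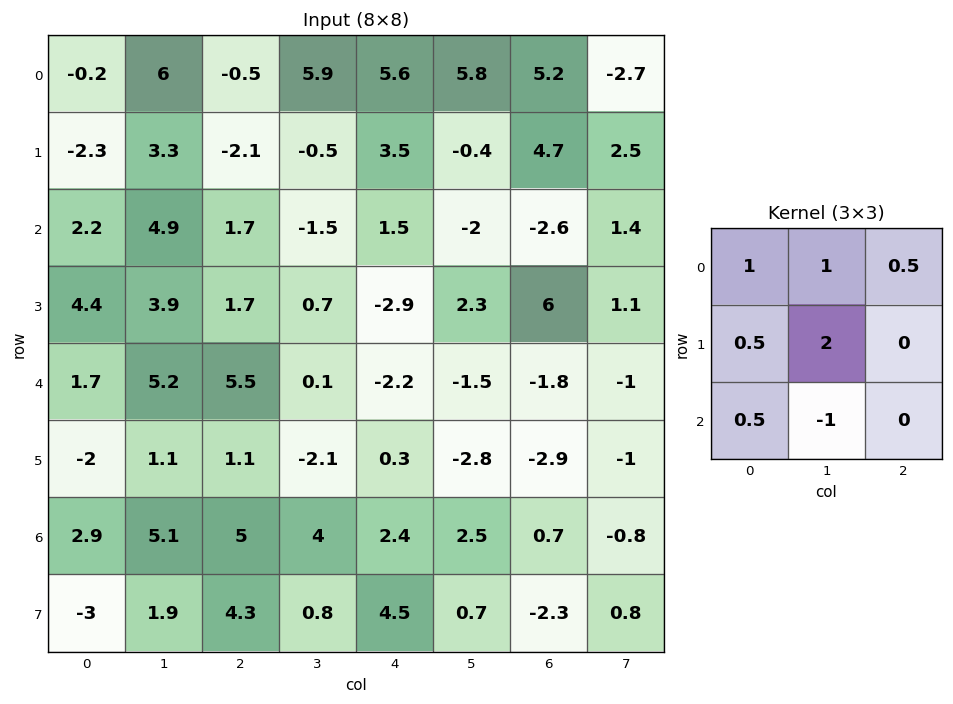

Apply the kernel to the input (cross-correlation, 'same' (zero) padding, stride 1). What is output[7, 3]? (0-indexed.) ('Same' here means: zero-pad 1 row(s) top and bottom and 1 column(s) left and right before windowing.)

13.95

The receptive field on the zero-padded input at this output position is [5 4 2.4 / 4.3 0.8 4.5 / 0 0 0]. Elementwise product with the kernel and sum: 5·1 + 4·1 + 2.4·0.5 + 4.3·0.5 + 0.8·2 + 0·0.5 + 0·-1.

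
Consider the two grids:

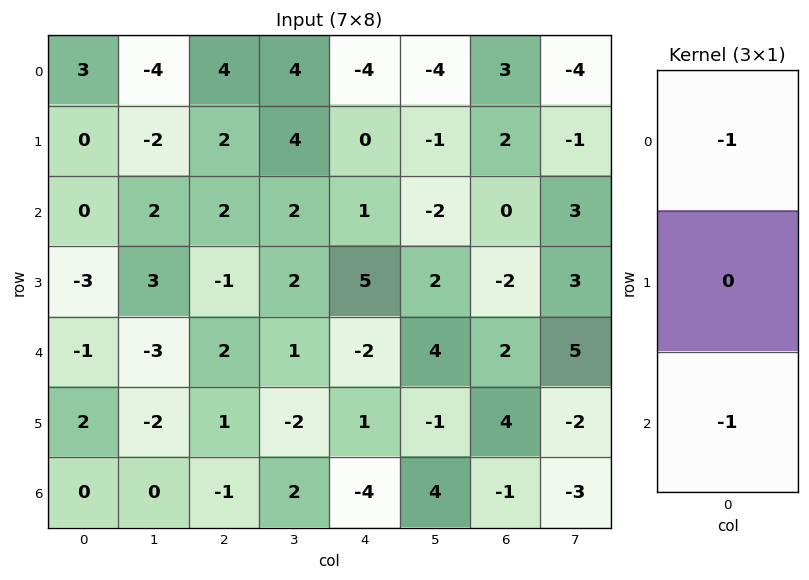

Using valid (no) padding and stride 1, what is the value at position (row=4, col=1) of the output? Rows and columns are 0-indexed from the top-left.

3

The receptive field on the input at this output position is [-3 / -2 / 0]. Elementwise product with the kernel and sum: -3·-1 + 0·-1.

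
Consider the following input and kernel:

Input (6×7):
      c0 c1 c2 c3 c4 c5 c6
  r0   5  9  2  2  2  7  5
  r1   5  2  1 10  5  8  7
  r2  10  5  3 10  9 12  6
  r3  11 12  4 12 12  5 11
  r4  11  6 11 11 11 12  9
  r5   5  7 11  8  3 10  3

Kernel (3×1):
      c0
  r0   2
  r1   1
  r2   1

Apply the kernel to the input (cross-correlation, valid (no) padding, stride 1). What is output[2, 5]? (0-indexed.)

The receptive field on the input at this output position is [12 / 5 / 12]. Elementwise product with the kernel and sum: 12·2 + 5·1 + 12·1.

41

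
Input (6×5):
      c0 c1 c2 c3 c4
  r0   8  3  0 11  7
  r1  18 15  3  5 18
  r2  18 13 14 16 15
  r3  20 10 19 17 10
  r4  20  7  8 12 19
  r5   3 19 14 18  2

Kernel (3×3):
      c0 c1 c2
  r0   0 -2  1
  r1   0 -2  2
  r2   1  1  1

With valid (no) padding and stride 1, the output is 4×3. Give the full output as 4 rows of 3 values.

Output[0,0]: The receptive field on the input at this output position is [8 3 0 / 18 15 3 / 18 13 14]. Elementwise product with the kernel and sum: 3·-2 + 0·1 + 15·-2 + 3·2 + 18·1 + 13·1 + 14·1.
Output[0,1]: The receptive field on the input at this output position is [3 0 11 / 15 3 5 / 13 14 16]. Elementwise product with the kernel and sum: 0·-2 + 11·1 + 3·-2 + 5·2 + 13·1 + 14·1 + 16·1.

15 58 56
24 49 52
41 11 8
37 38 24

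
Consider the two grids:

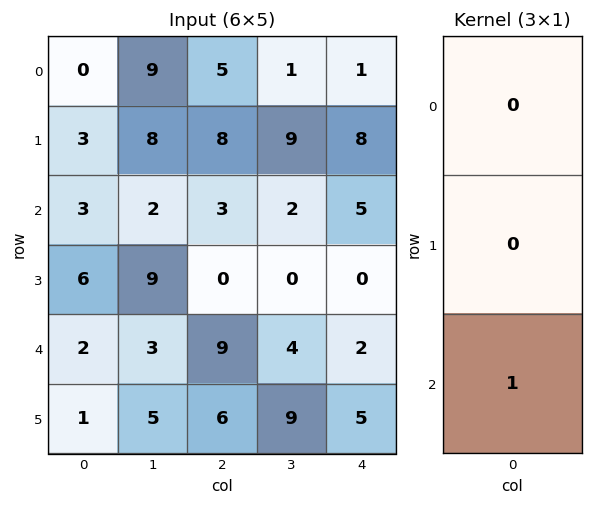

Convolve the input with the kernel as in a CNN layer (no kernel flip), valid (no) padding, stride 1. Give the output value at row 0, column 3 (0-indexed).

2

The receptive field on the input at this output position is [1 / 9 / 2]. Elementwise product with the kernel and sum: 2·1.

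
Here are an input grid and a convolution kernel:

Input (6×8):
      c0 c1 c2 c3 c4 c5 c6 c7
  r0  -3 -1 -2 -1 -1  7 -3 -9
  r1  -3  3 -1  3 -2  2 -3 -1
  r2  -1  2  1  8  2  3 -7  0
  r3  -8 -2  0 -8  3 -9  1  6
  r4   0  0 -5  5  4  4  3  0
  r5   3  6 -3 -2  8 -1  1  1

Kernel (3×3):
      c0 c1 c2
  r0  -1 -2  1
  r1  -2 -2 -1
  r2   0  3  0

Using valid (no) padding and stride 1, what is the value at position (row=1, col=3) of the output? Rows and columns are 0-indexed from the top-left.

The receptive field on the input at this output position is [3 -2 2 / 8 2 3 / -8 3 -9]. Elementwise product with the kernel and sum: 3·-1 + -2·-2 + 2·1 + 8·-2 + 2·-2 + 3·-1 + 3·3.

-11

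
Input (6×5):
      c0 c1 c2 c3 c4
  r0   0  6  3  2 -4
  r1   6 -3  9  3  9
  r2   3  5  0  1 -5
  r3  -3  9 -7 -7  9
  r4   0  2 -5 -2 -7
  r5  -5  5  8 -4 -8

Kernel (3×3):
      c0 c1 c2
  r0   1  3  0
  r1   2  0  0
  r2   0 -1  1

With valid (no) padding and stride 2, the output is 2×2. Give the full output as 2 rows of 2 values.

Output[0,0]: The receptive field on the input at this output position is [0 6 3 / 6 -3 9 / 3 5 0]. Elementwise product with the kernel and sum: 0·1 + 6·3 + 6·2 + 5·-1 + 0·1.

25 21
5 -16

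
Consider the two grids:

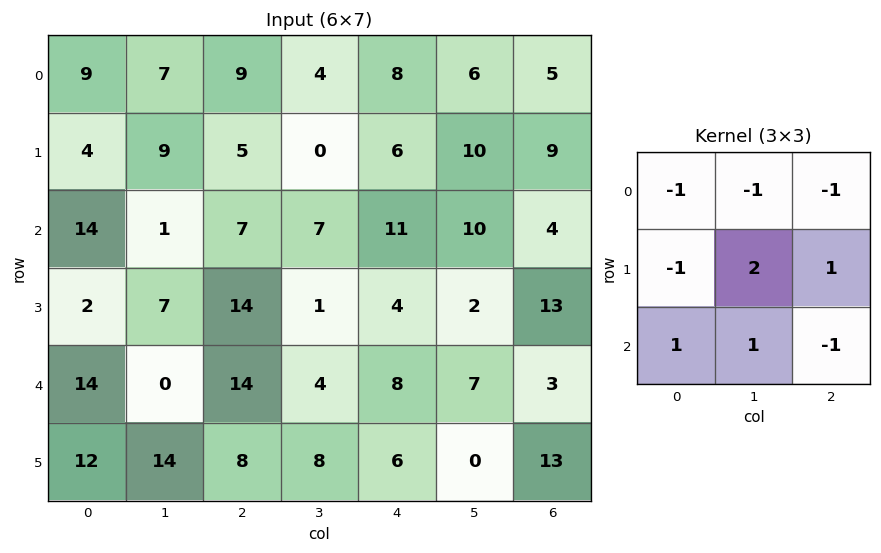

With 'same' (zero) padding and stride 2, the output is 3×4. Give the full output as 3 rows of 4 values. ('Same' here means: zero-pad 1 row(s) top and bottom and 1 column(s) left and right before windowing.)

20 29 14 23
11 26 12 -6
17 24 26 -3

Output[0,0]: The receptive field on the zero-padded input at this output position is [0 0 0 / 0 9 7 / 0 4 9]. Elementwise product with the kernel and sum: 0·-1 + 0·-1 + 0·-1 + 0·-1 + 9·2 + 7·1 + 0·1 + 4·1 + 9·-1.
Output[0,1]: The receptive field on the zero-padded input at this output position is [0 0 0 / 7 9 4 / 9 5 0]. Elementwise product with the kernel and sum: 0·-1 + 0·-1 + 0·-1 + 7·-1 + 9·2 + 4·1 + 9·1 + 5·1 + 0·-1.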